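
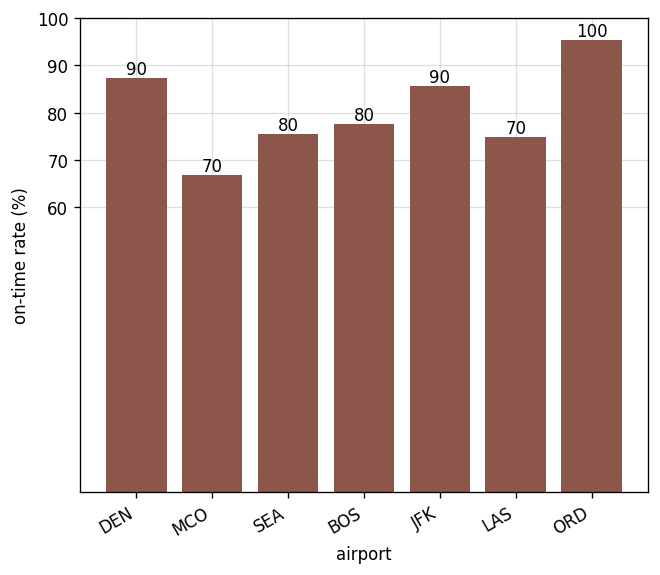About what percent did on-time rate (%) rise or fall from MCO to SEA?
MCO ≈ 70, SEA ≈ 80; (80 − 70) / 70 ≈ +14.3%.

≈ +14.3%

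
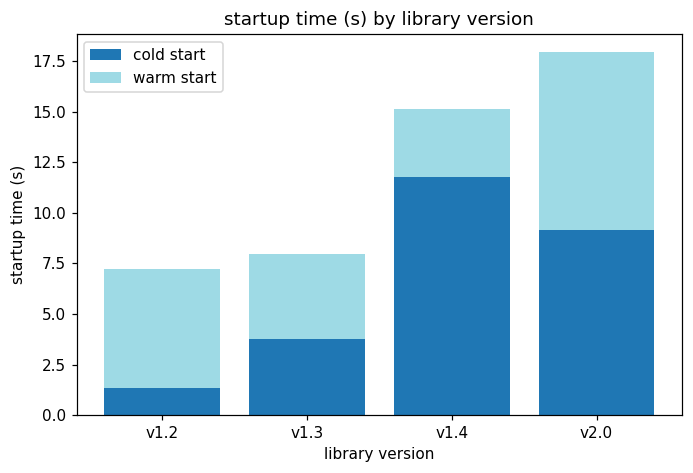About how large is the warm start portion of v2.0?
≈ 8

warm start top ≈ 18, bottom ≈ 10; segment ≈ 8.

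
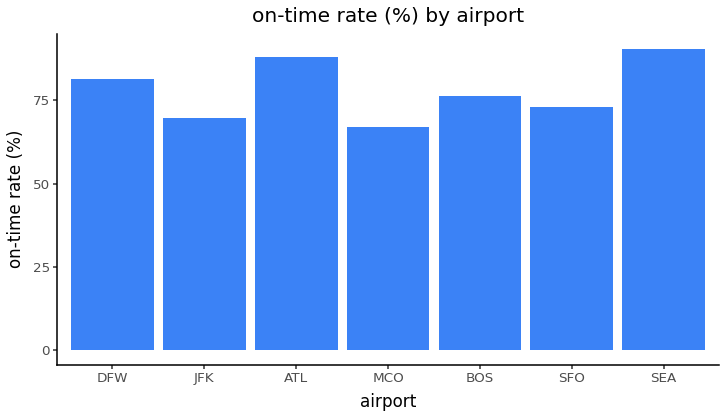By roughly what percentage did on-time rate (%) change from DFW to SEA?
DFW ≈ 80, SEA ≈ 90; (90 − 80) / 80 ≈ +12.5%.

≈ +12.5%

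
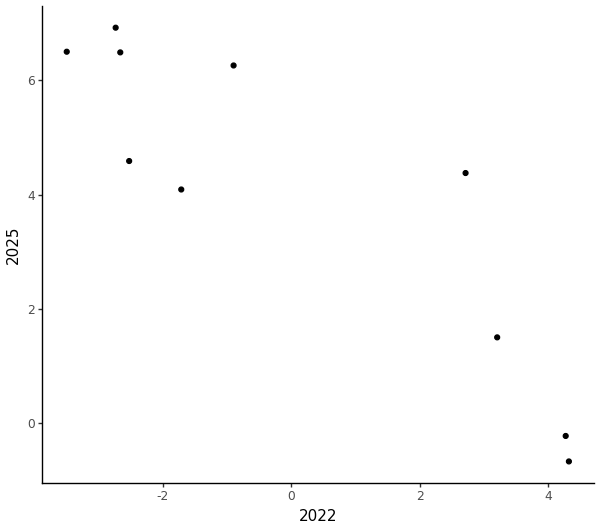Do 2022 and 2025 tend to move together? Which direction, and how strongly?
Points are negatively correlated; strong (|r| ≈ 0.9).

negative, strong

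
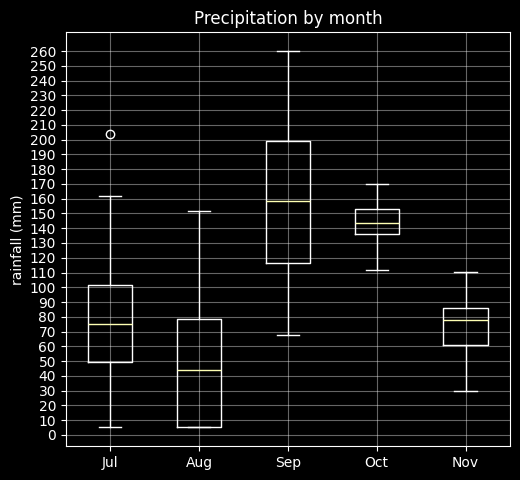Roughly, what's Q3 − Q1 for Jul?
Q3 ≈ 100, Q1 ≈ 50; IQR ≈ 50.

≈ 50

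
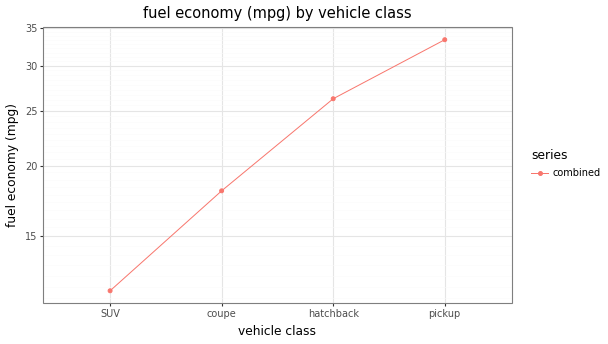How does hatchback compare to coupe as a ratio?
hatchback ≈ 26, coupe ≈ 18; 26/18 ≈ 1.44.

≈ 1.44×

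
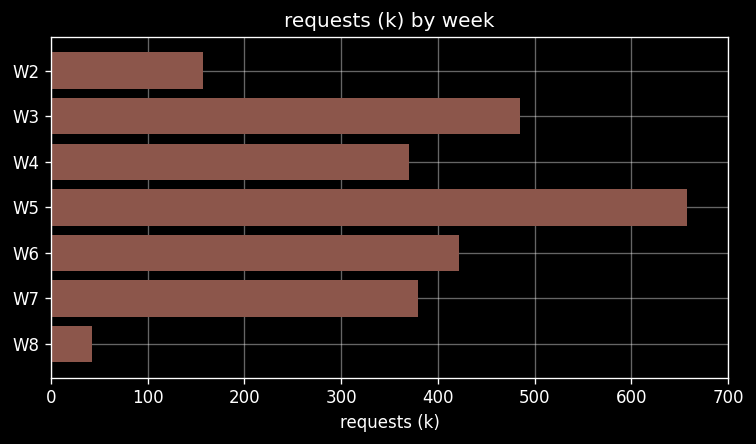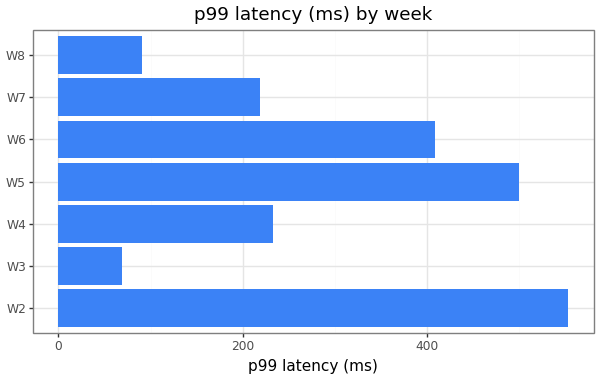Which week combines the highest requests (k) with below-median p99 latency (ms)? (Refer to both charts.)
W3

Chart 2 median p99 latency (ms) ≈ 200; below-median weeks: W3, W7, W8. Among those, W3 has the highest requests (k) (≈ 500).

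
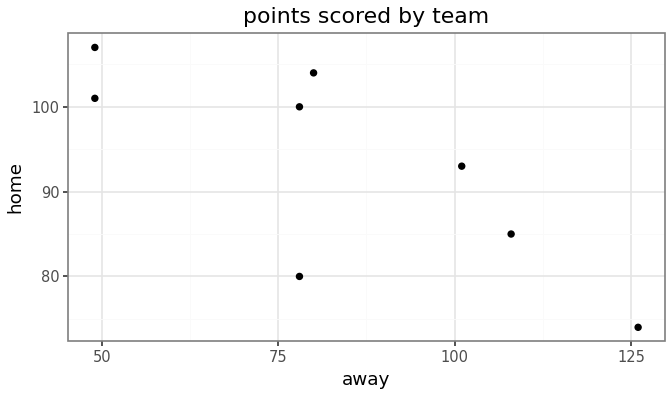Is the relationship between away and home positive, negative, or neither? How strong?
Points are negatively correlated; strong (|r| ≈ 0.8).

negative, strong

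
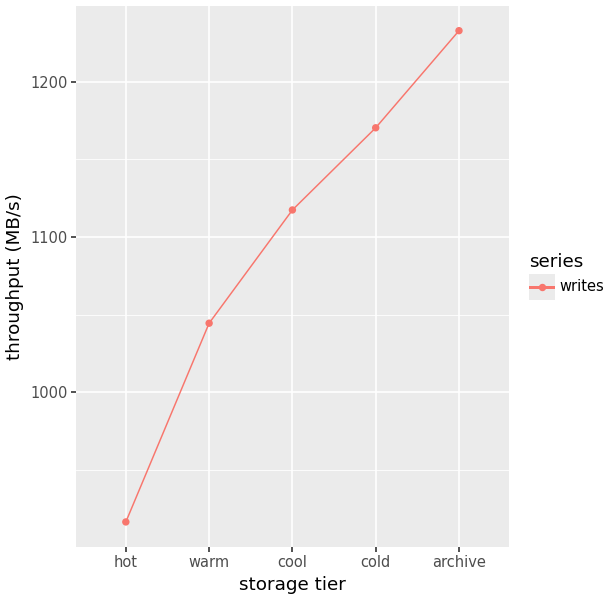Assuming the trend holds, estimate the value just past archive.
Last three: 1100, 1150, 1250 → slope ≈ 75/step → next ≈ 1325.

≈ 1325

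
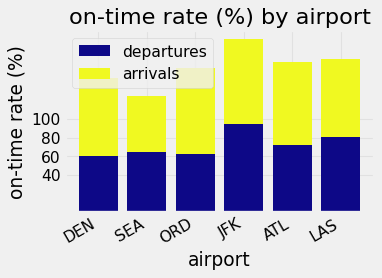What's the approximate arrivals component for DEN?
≈ 80

arrivals top ≈ 140, bottom ≈ 60; segment ≈ 80.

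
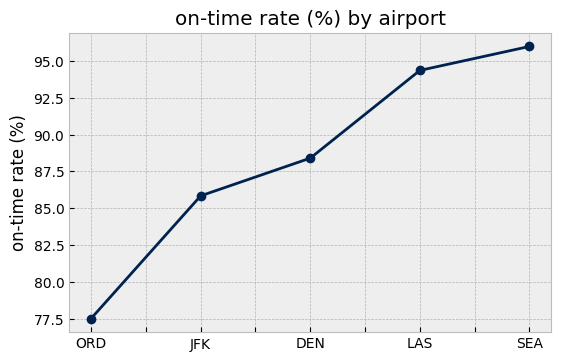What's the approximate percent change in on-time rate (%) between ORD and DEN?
ORD ≈ 78, DEN ≈ 88; (88 − 78) / 78 ≈ +12.8%.

≈ +12.8%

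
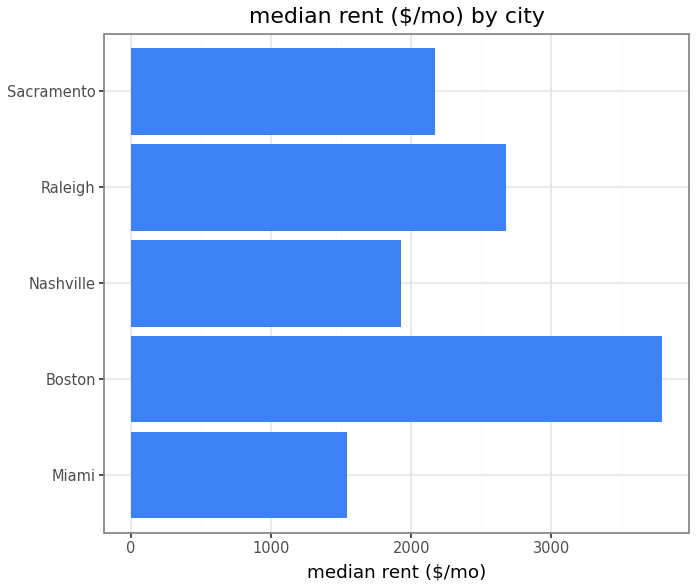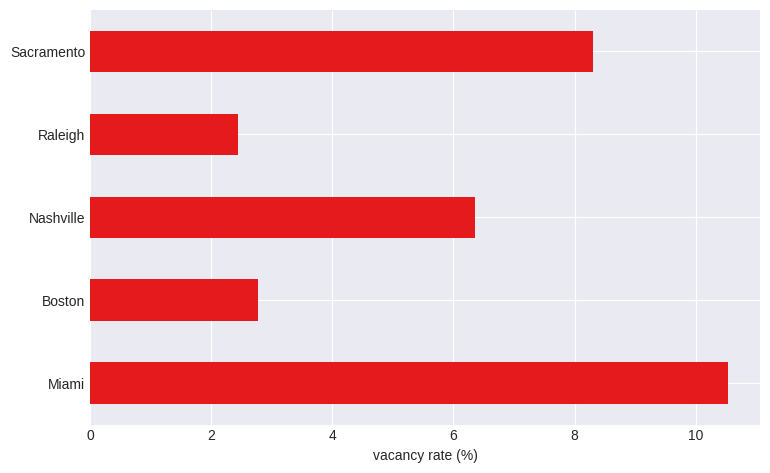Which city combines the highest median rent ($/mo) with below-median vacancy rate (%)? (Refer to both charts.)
Boston

Chart 2 median vacancy rate (%) ≈ 6; below-median cities: Boston, Raleigh. Among those, Boston has the highest median rent ($/mo) (≈ 4000).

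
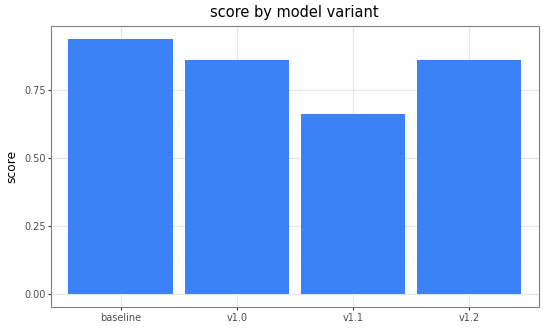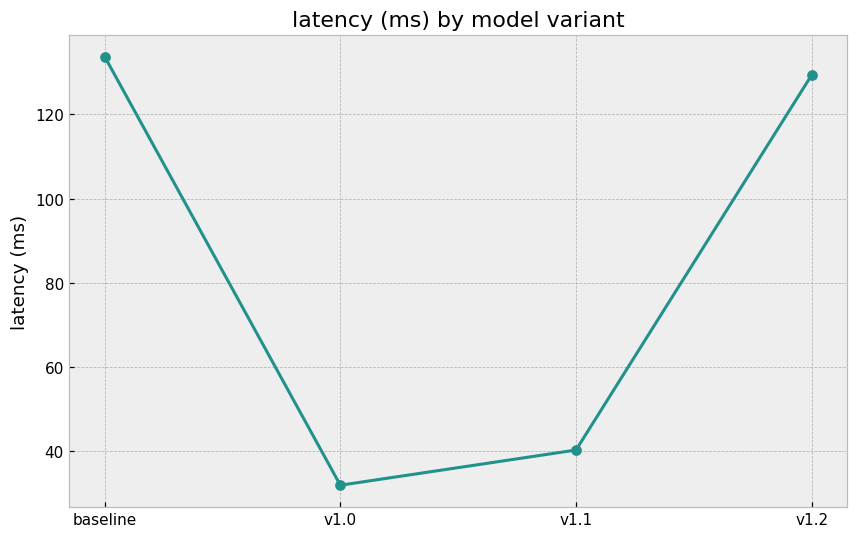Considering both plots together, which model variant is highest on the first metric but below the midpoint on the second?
Chart 2 median latency (ms) ≈ 80; below-median model variants: v1.0, v1.1. Among those, v1.0 has the highest score (≈ 0.9).

v1.0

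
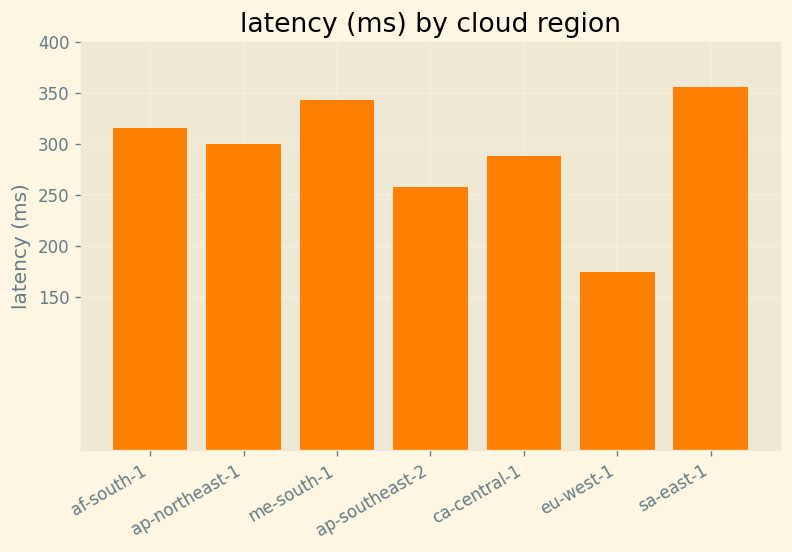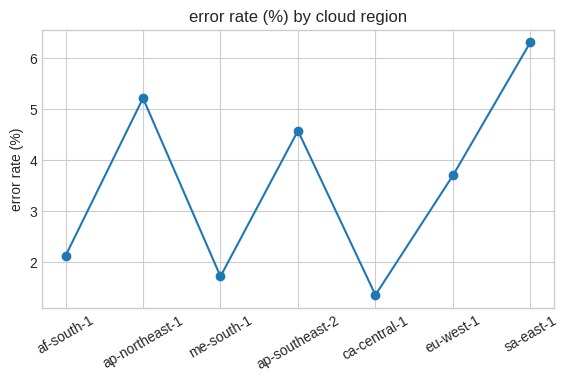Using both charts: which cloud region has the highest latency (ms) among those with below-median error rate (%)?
me-south-1

Chart 2 median error rate (%) ≈ 4; below-median cloud regions: af-south-1, me-south-1, ca-central-1. Among those, me-south-1 has the highest latency (ms) (≈ 350).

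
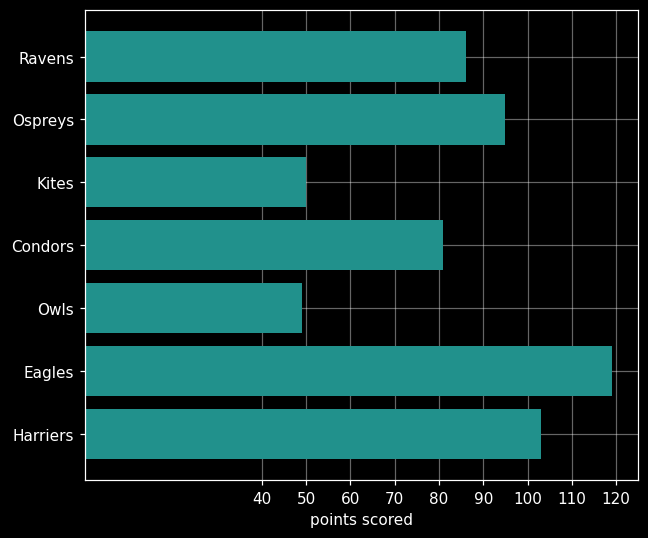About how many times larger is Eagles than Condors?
≈ 1.5×

Eagles ≈ 120, Condors ≈ 80; 120/80 ≈ 1.5.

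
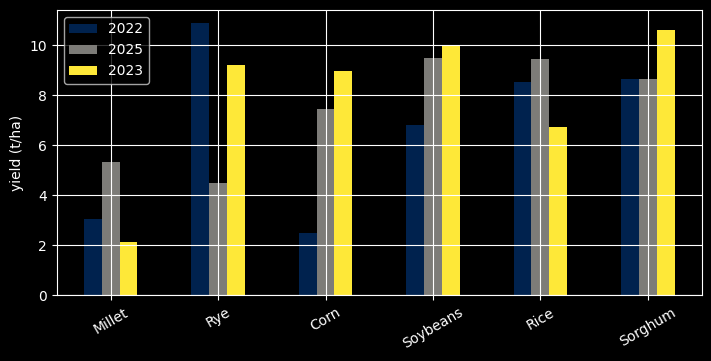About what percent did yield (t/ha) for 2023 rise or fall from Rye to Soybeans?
≈ +11.1%

Rye ≈ 9, Soybeans ≈ 10; (10 − 9) / 9 ≈ +11.1%.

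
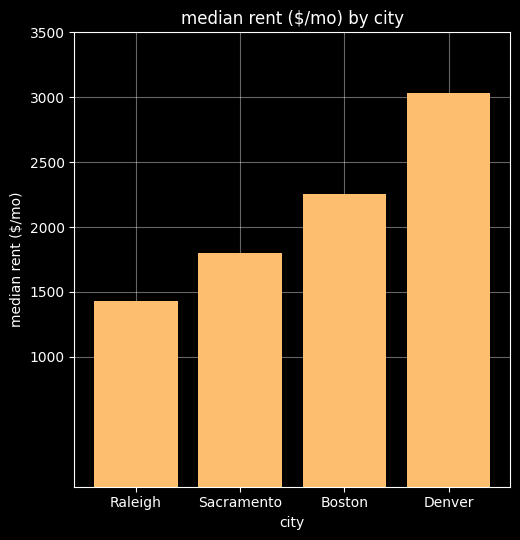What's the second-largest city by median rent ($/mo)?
Boston

Top 3: Denver ≈ 3000, Boston ≈ 2500, Sacramento ≈ 2000.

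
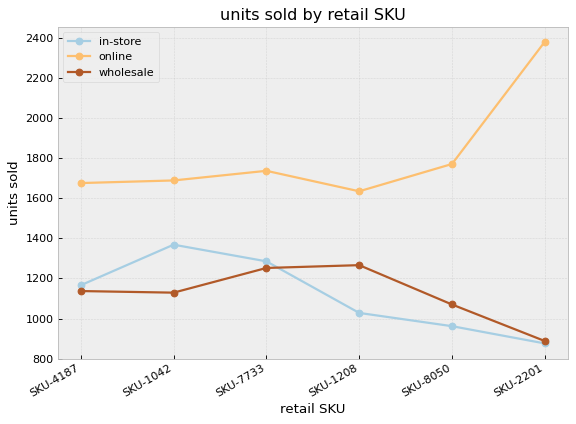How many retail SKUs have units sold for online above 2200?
1

Above 2200: SKU-2201.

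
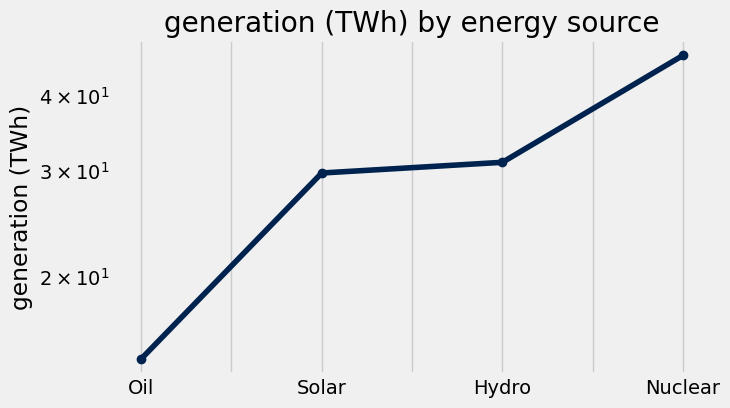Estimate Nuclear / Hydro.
≈ 1.5×

Nuclear ≈ 45, Hydro ≈ 30; 45/30 ≈ 1.5.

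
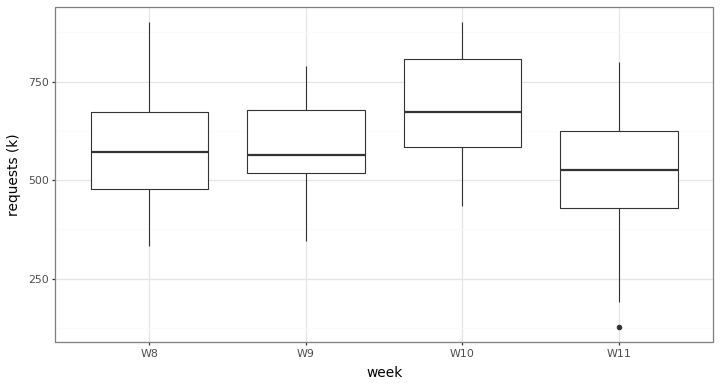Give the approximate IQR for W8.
Q3 ≈ 680, Q1 ≈ 480; IQR ≈ 200.

≈ 200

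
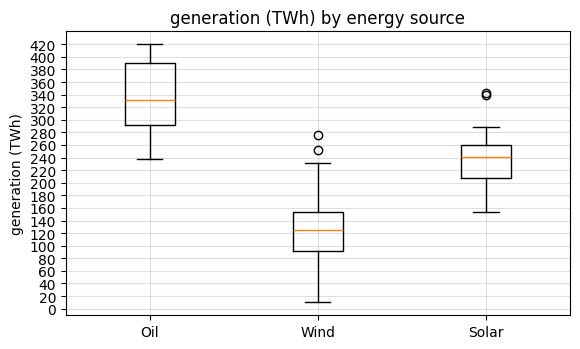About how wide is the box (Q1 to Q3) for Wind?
Q3 ≈ 160, Q1 ≈ 100; IQR ≈ 60.

≈ 60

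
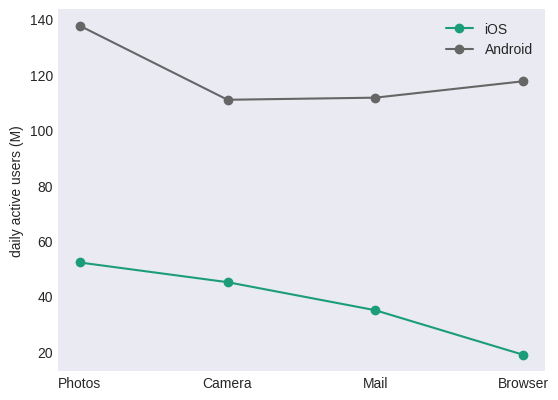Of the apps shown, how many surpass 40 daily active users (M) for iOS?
Above 40: Photos, Camera.

2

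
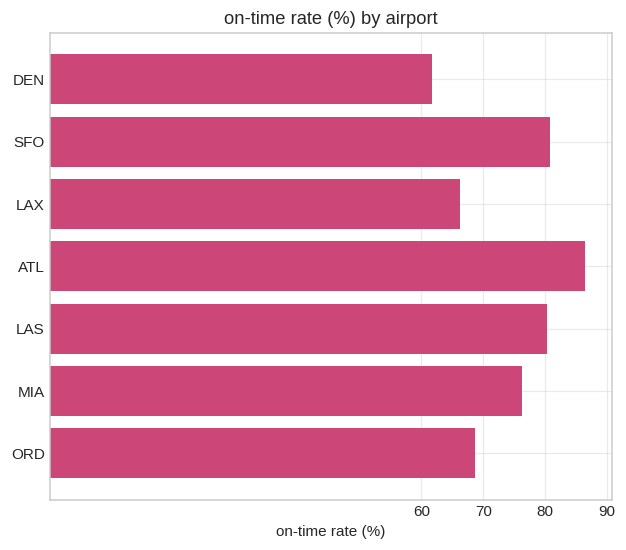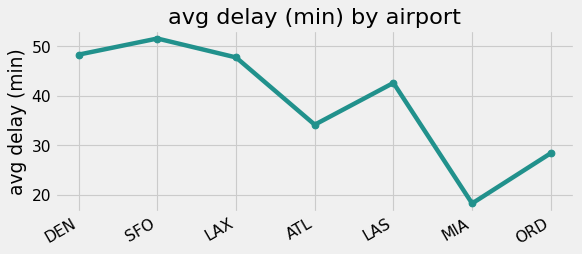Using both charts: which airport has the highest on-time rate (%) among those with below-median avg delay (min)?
ATL

Chart 2 median avg delay (min) ≈ 45; below-median airports: ATL, MIA, ORD. Among those, ATL has the highest on-time rate (%) (≈ 90).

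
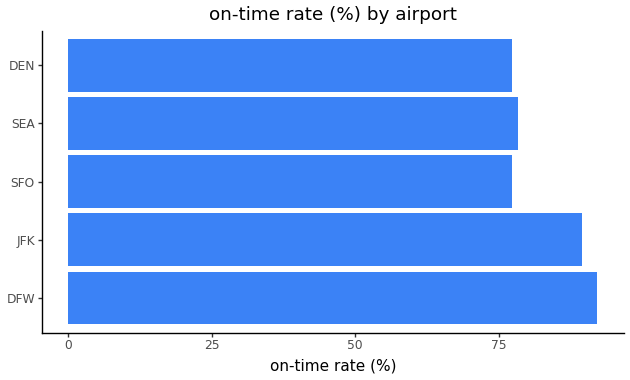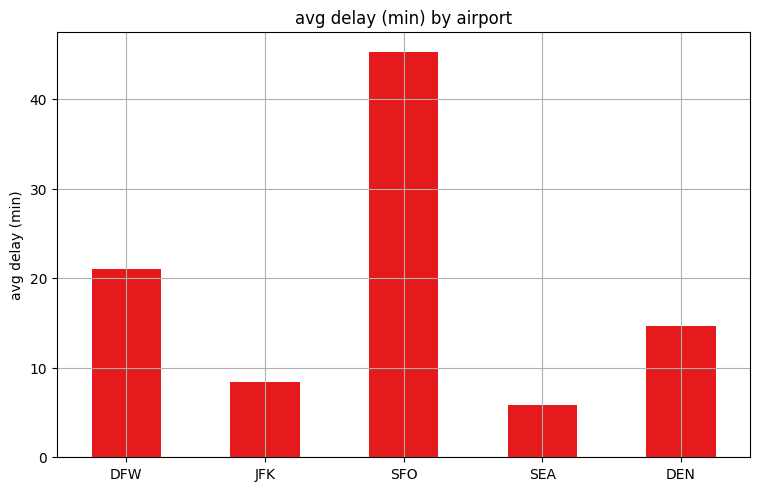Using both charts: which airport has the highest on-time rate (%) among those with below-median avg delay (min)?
JFK

Chart 2 median avg delay (min) ≈ 15; below-median airports: JFK, SEA. Among those, JFK has the highest on-time rate (%) (≈ 90).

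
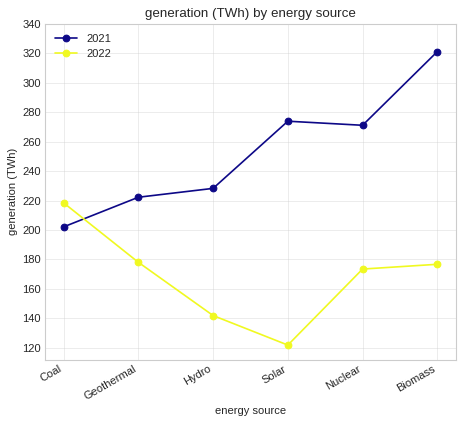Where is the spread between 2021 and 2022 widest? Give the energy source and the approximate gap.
Solar, ≈ 160 TWh

Solar: 2021 ≈ 280, 2022 ≈ 120 → gap ≈ 160. Next-largest (Biomass) is only ≈ 140.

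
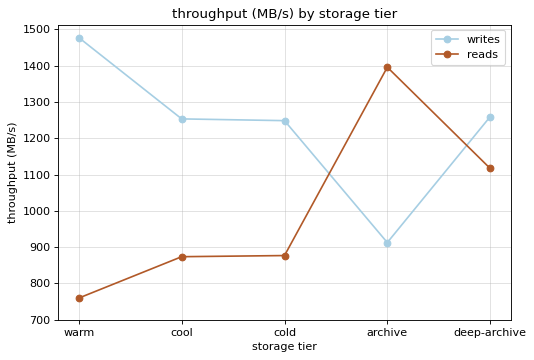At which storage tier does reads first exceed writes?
archive

cold: reads ≈ 900 vs writes ≈ 1200 (not yet); archive: reads ≈ 1400 vs writes ≈ 900 (first crossover).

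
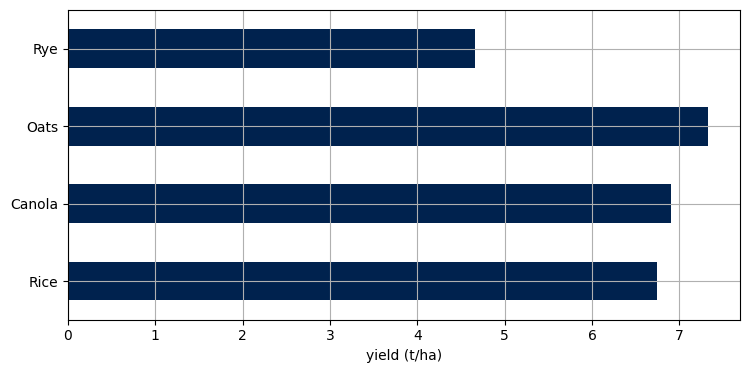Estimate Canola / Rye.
Canola ≈ 7, Rye ≈ 5; 7/5 ≈ 1.4.

≈ 1.4×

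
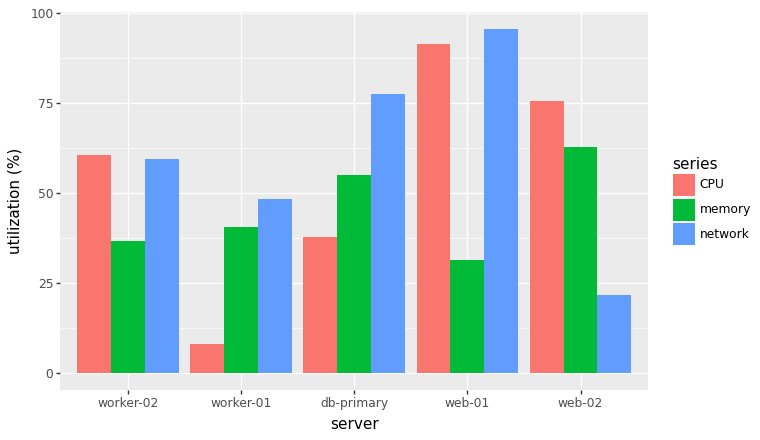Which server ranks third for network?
worker-02

Top 4 for network: web-01 ≈ 100, db-primary ≈ 80, worker-02 ≈ 60, worker-01 ≈ 50.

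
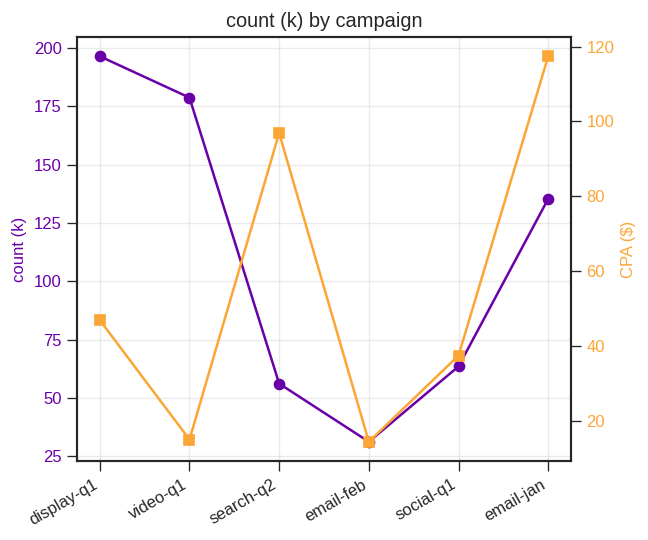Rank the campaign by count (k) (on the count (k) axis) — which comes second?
Top 3 (on the count (k) axis): display-q1 ≈ 200, video-q1 ≈ 180, email-jan ≈ 140.

video-q1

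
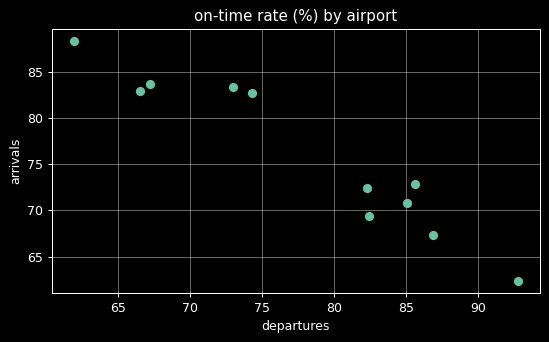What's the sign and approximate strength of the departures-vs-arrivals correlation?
Points are negatively correlated; strong (|r| ≈ 1.0).

negative, strong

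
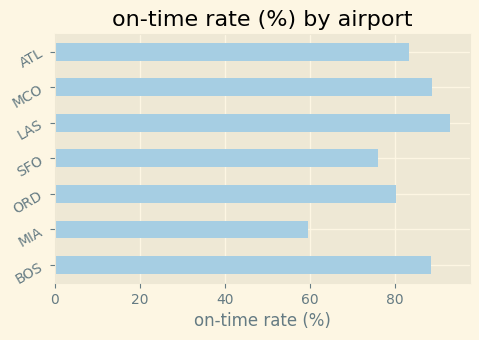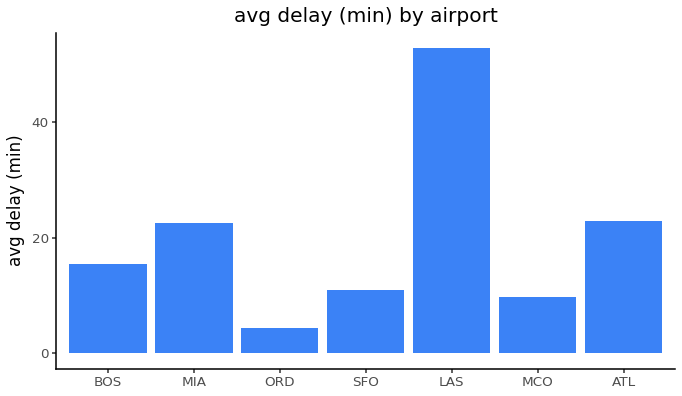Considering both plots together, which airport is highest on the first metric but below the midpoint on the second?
Chart 2 median avg delay (min) ≈ 15; below-median airports: ORD, SFO, MCO. Among those, MCO has the highest on-time rate (%) (≈ 90).

MCO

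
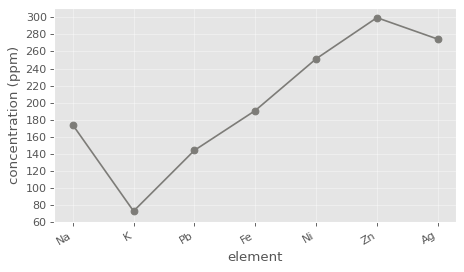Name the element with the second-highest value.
Top 3: Zn ≈ 300, Ag ≈ 280, Ni ≈ 260.

Ag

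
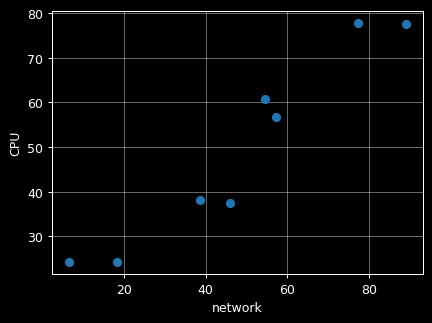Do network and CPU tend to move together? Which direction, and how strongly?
Points are positively correlated; strong (|r| ≈ 1.0).

positive, strong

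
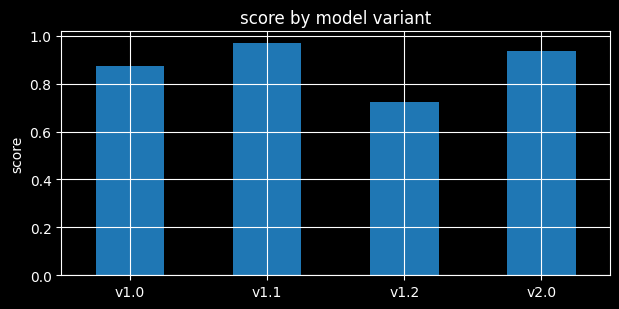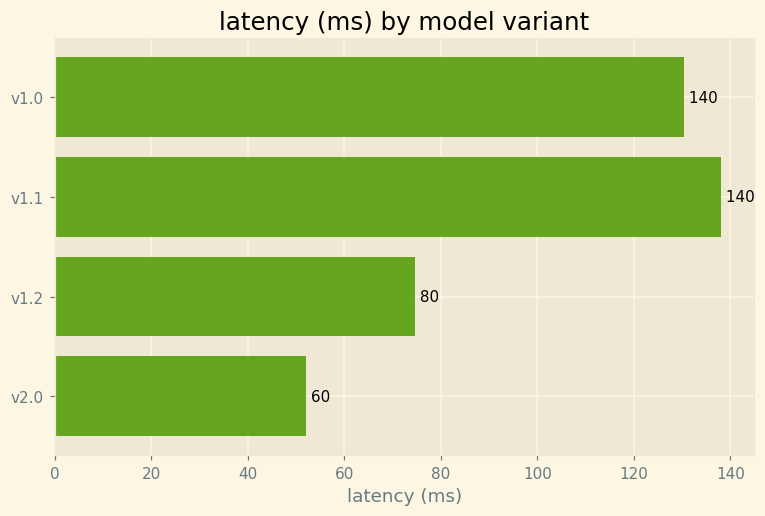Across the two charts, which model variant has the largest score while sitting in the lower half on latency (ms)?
Chart 2 median latency (ms) ≈ 100; below-median model variants: v1.2, v2.0. Among those, v2.0 has the highest score (≈ 0.9).

v2.0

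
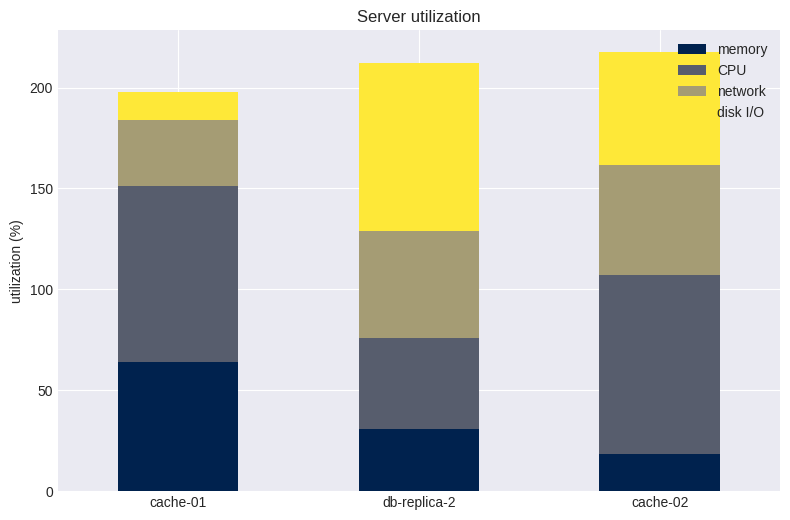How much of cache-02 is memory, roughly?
≈ 20

memory top ≈ 20, bottom ≈ 0; segment ≈ 20.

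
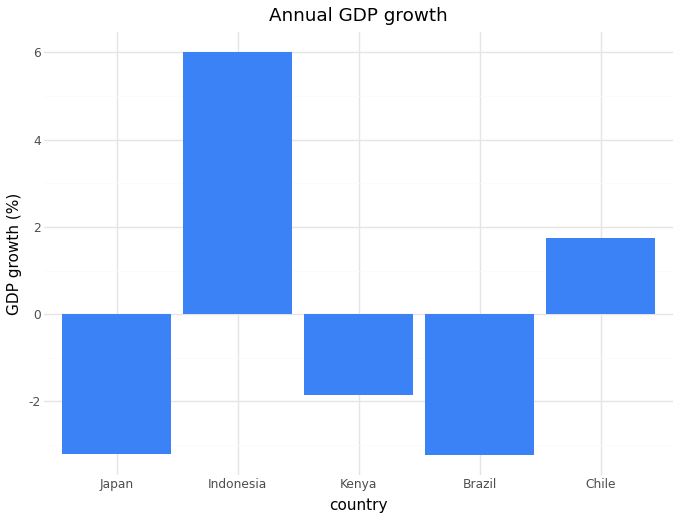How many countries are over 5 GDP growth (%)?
Above 5: Indonesia.

1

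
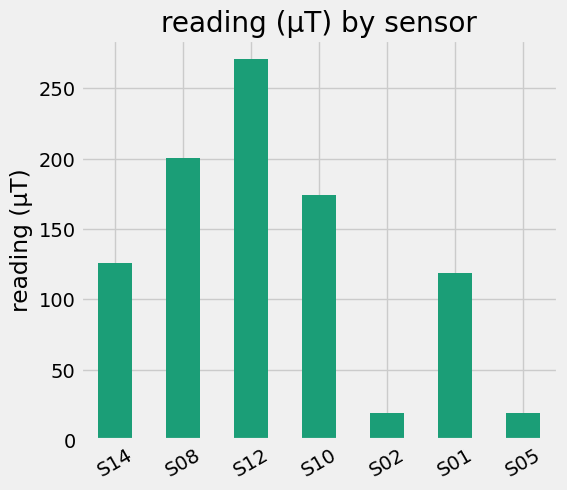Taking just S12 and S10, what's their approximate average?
≈ 225

(275 + 175) / 2 ≈ 225.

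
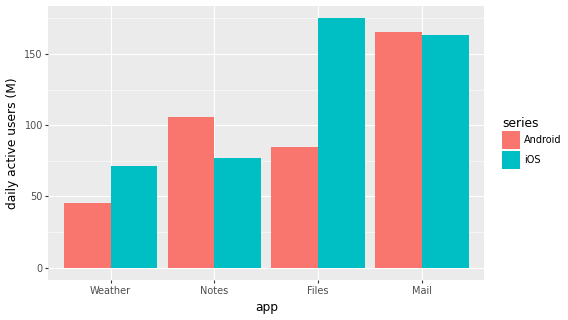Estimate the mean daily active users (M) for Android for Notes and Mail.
(100 + 160) / 2 ≈ 130.

≈ 130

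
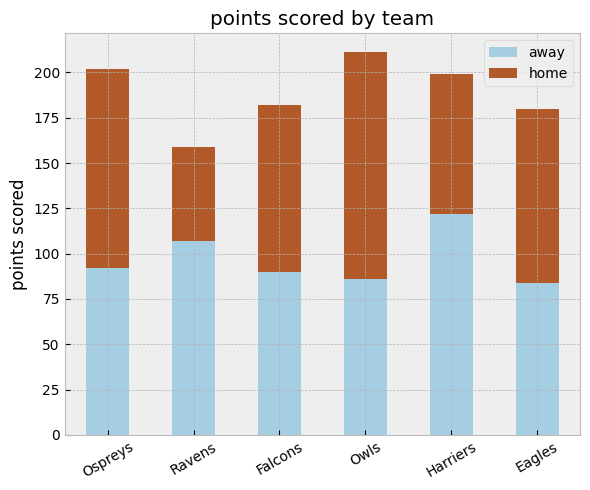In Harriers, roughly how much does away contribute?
≈ 120

away top ≈ 120, bottom ≈ 0; segment ≈ 120.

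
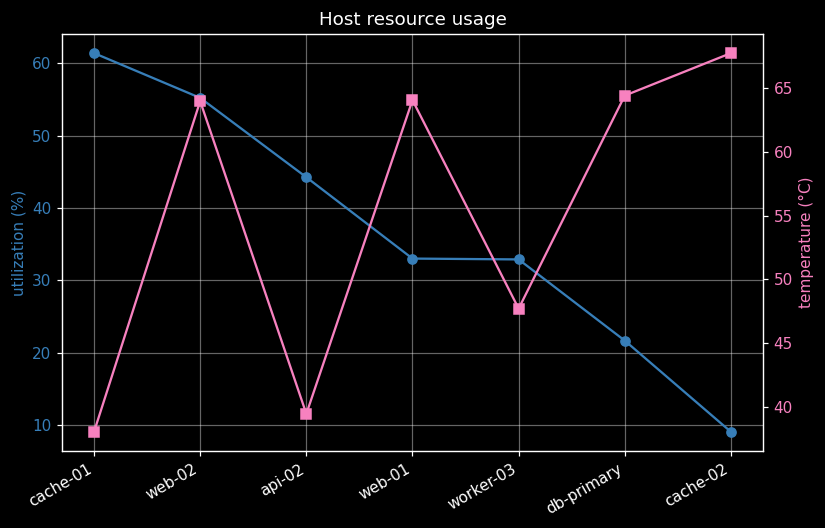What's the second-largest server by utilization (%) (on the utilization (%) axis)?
web-02

Top 3 (on the utilization (%) axis): cache-01 ≈ 60, web-02 ≈ 55, api-02 ≈ 45.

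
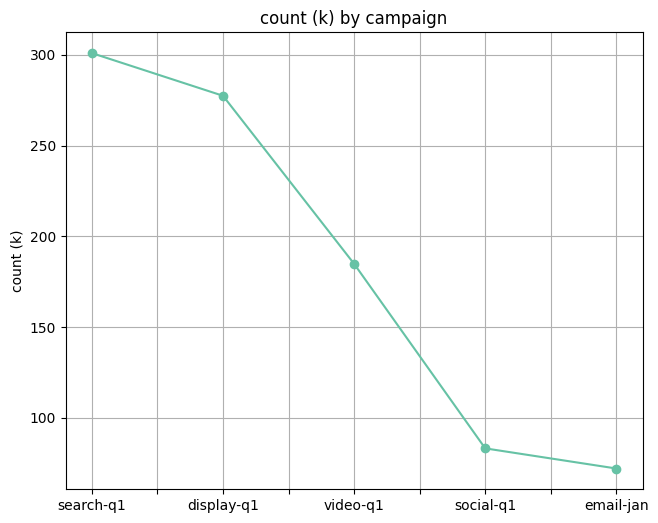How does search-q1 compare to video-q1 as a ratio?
search-q1 ≈ 300, video-q1 ≈ 180; 300/180 ≈ 1.67.

≈ 1.67×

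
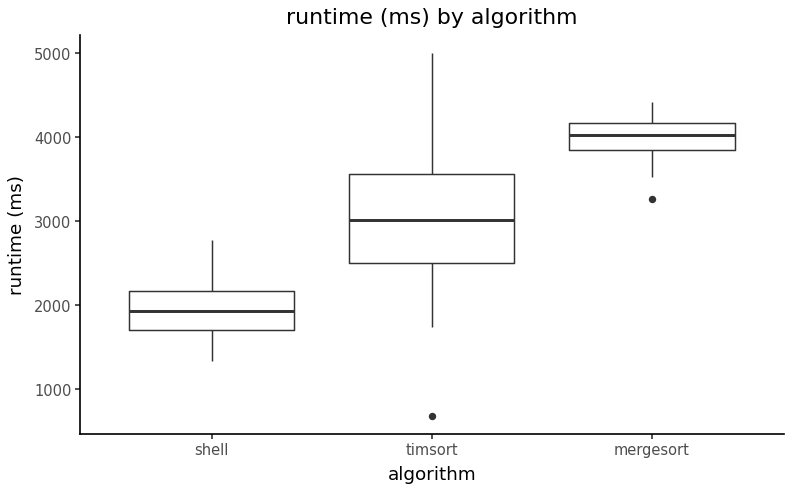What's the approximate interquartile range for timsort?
Q3 ≈ 3600, Q1 ≈ 2400; IQR ≈ 1200.

≈ 1200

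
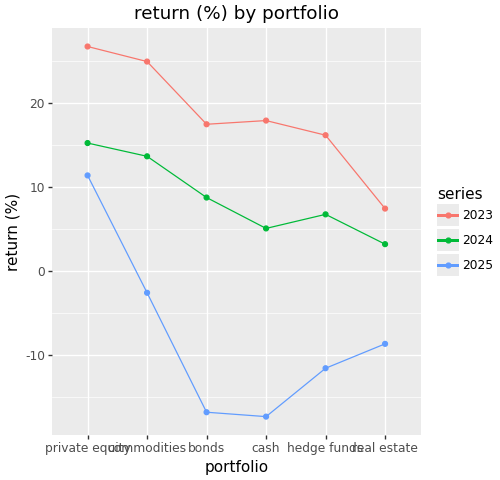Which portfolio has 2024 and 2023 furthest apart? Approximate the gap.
cash, ≈ 15 %

cash: 2024 ≈ 5, 2023 ≈ 20 → gap ≈ 15. Next-largest (private equity) is only ≈ 10.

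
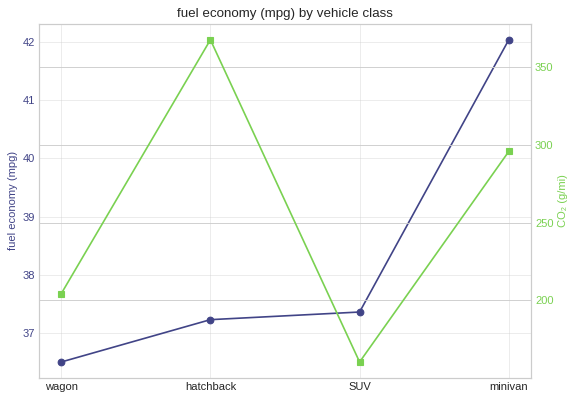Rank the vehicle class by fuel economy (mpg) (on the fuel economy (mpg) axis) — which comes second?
SUV

Top 3 (on the fuel economy (mpg) axis): minivan ≈ 42.0, SUV ≈ 37.5, hatchback ≈ 37.0.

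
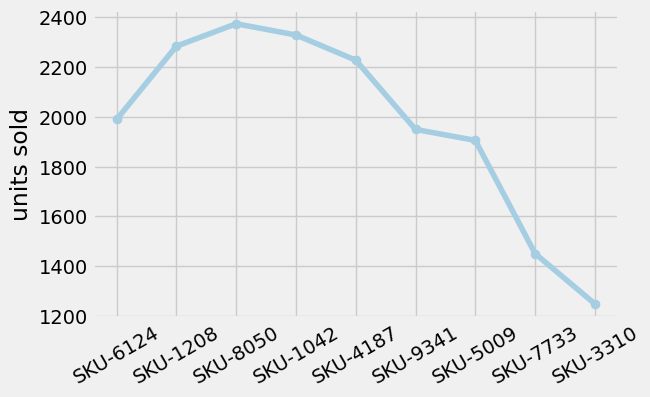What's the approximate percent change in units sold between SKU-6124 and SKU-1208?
SKU-6124 ≈ 2000, SKU-1208 ≈ 2300; (2300 − 2000) / 2000 ≈ +15%.

≈ +15%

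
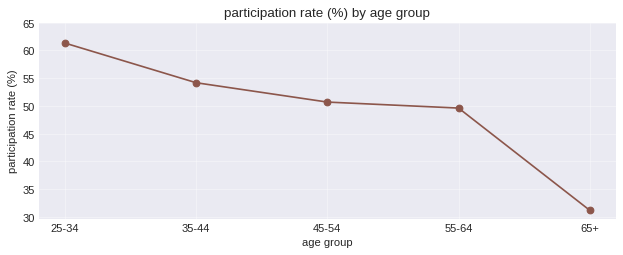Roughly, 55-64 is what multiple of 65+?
55-64 ≈ 50, 65+ ≈ 30; 50/30 ≈ 1.67.

≈ 1.67×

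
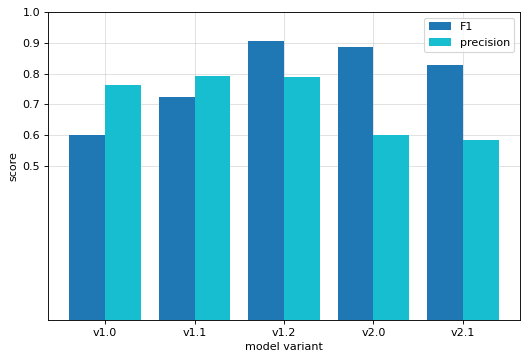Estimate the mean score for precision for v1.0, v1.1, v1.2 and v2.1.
≈ 0.75

(0.8 + 0.8 + 0.8 + 0.6) / 4 ≈ 0.75.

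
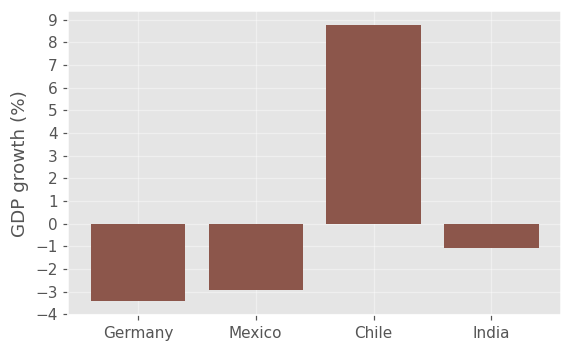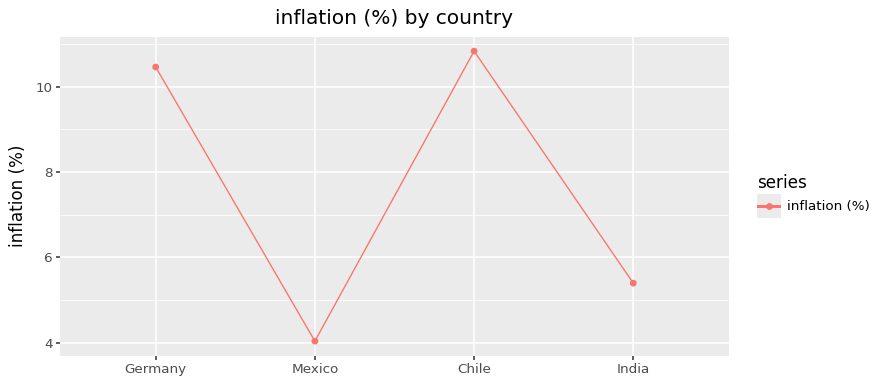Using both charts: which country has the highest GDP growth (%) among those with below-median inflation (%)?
Chart 2 median inflation (%) ≈ 8; below-median countries: Mexico, India. Among those, India has the highest GDP growth (%) (≈ -1).

India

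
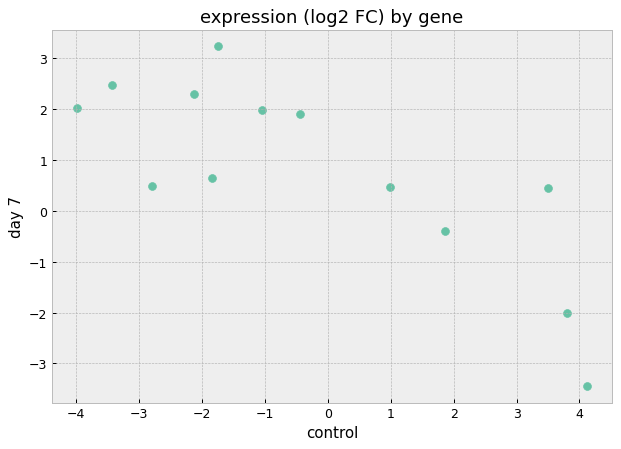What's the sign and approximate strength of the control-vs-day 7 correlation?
Points are negatively correlated; strong (|r| ≈ 0.8).

negative, strong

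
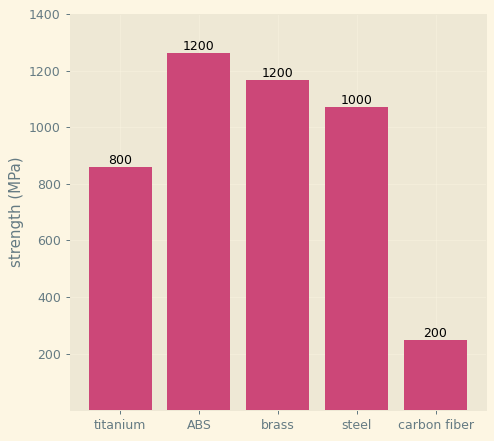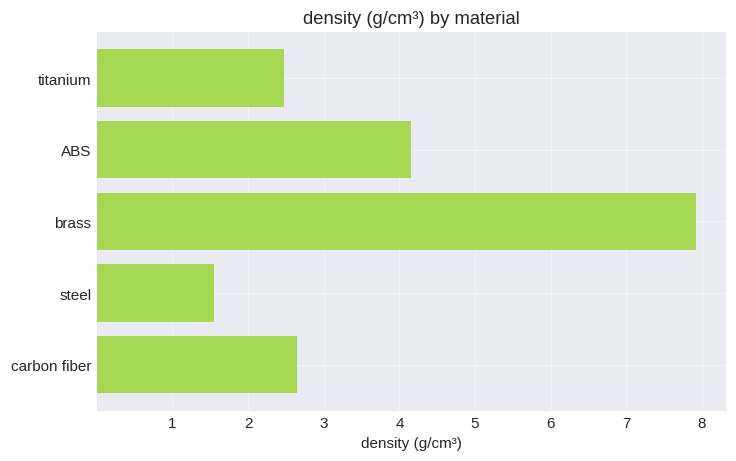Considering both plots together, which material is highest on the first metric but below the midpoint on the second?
Chart 2 median density (g/cm³) ≈ 3; below-median materials: titanium, steel. Among those, steel has the highest strength (MPa) (≈ 1000).

steel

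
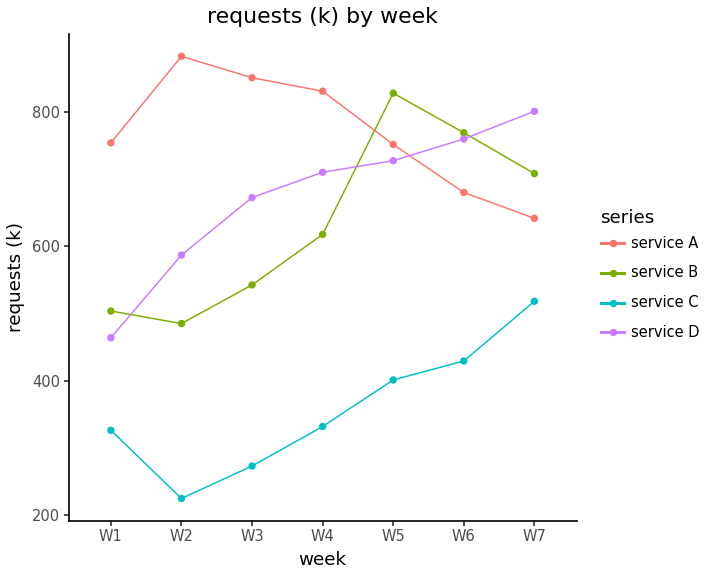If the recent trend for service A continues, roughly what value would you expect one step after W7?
≈ 500

Last three: 800, 700, 600 → slope ≈ -100/step → next ≈ 500.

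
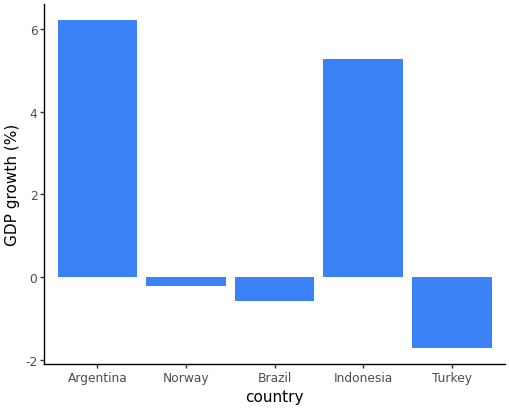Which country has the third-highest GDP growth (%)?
Top 4: Argentina ≈ 6, Indonesia ≈ 5, Norway ≈ 0, Brazil ≈ -1.

Norway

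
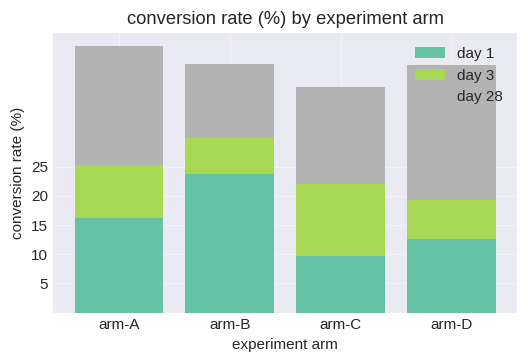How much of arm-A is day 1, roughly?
≈ 15

day 1 top ≈ 15, bottom ≈ 0; segment ≈ 15.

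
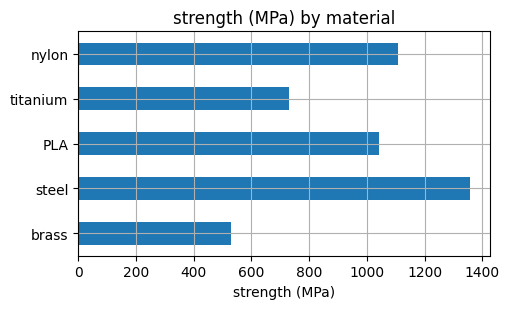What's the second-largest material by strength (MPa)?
nylon

Top 3: steel ≈ 1400, nylon ≈ 1200, PLA ≈ 1000.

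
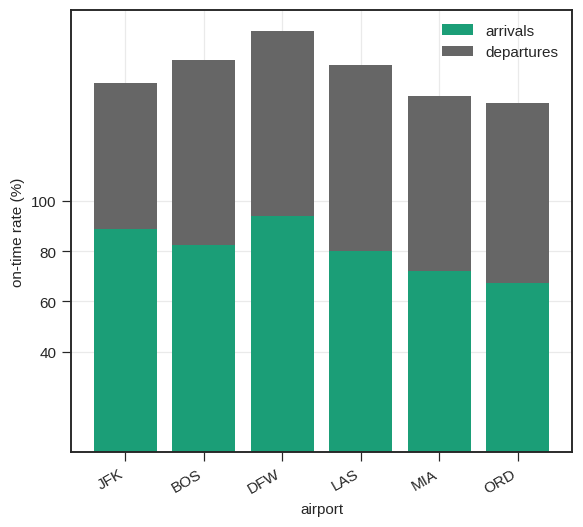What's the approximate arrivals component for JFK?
arrivals top ≈ 80, bottom ≈ 0; segment ≈ 80.

≈ 80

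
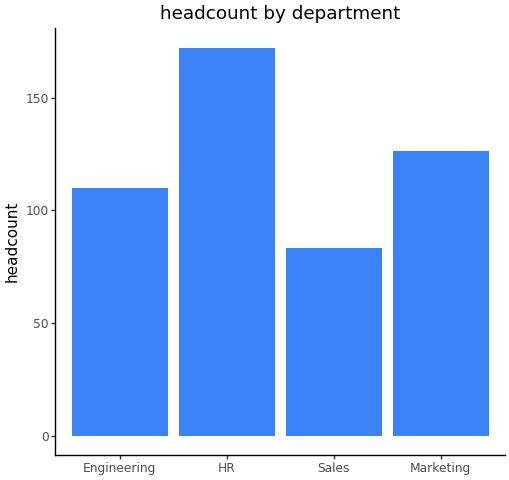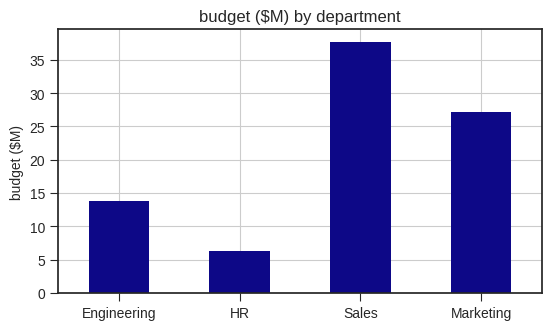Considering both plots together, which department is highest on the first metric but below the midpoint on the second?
HR

Chart 2 median budget ($M) ≈ 20; below-median departments: Engineering, HR. Among those, HR has the highest headcount (≈ 180).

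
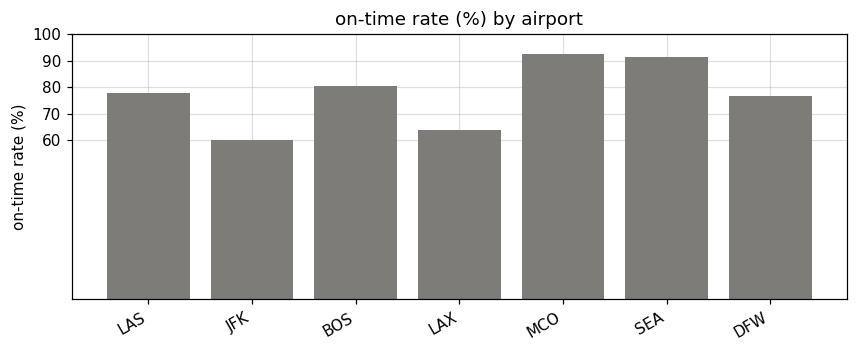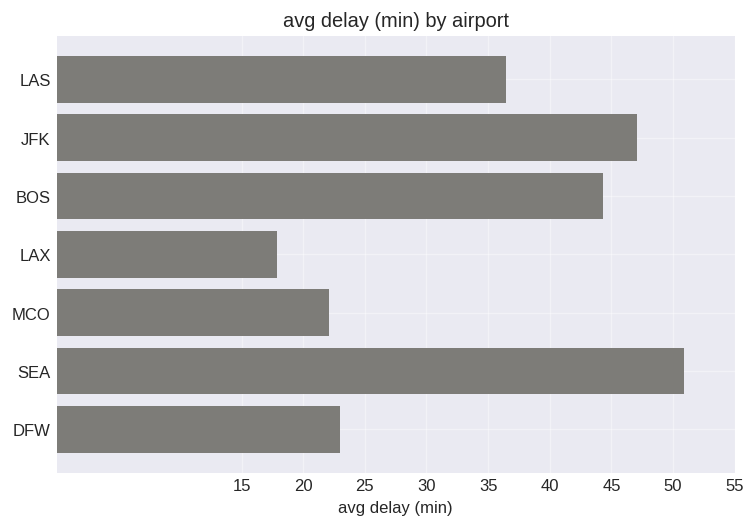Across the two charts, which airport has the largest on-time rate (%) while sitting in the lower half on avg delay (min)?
Chart 2 median avg delay (min) ≈ 35; below-median airports: LAX, MCO, DFW. Among those, MCO has the highest on-time rate (%) (≈ 90).

MCO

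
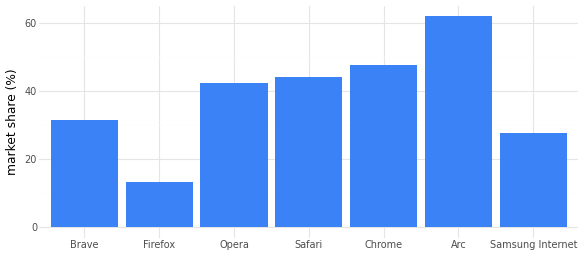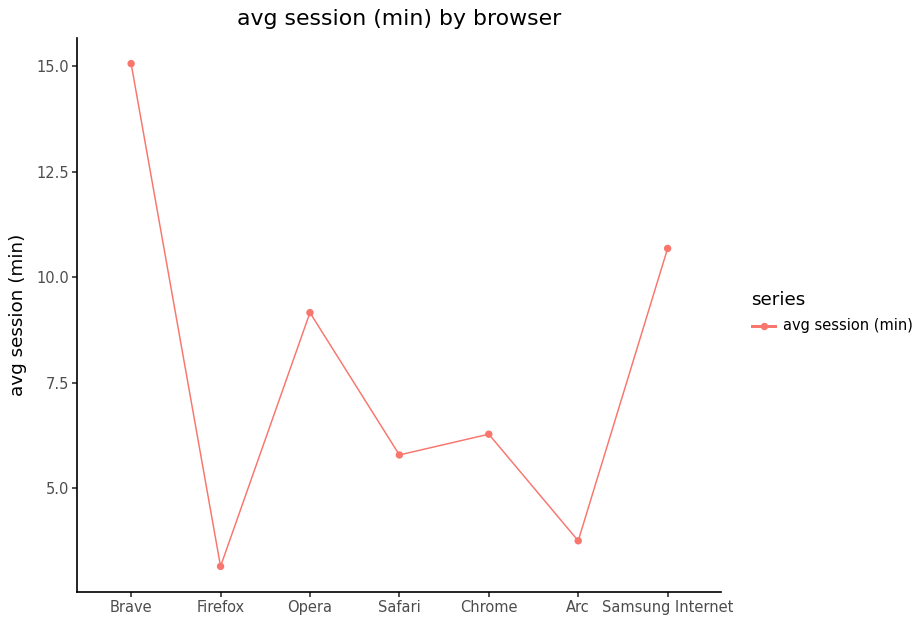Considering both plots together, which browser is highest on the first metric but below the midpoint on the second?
Arc

Chart 2 median avg session (min) ≈ 6; below-median browsers: Firefox, Safari, Arc. Among those, Arc has the highest market share (%) (≈ 60).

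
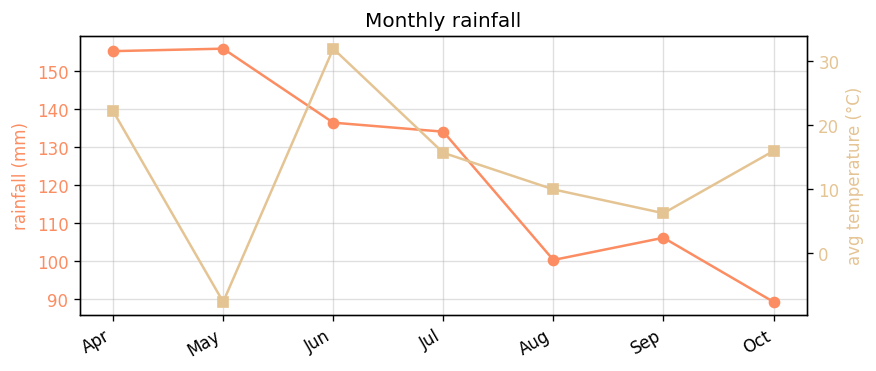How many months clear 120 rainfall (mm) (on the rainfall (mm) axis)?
4

Above 120: Apr, May, Jun, Jul.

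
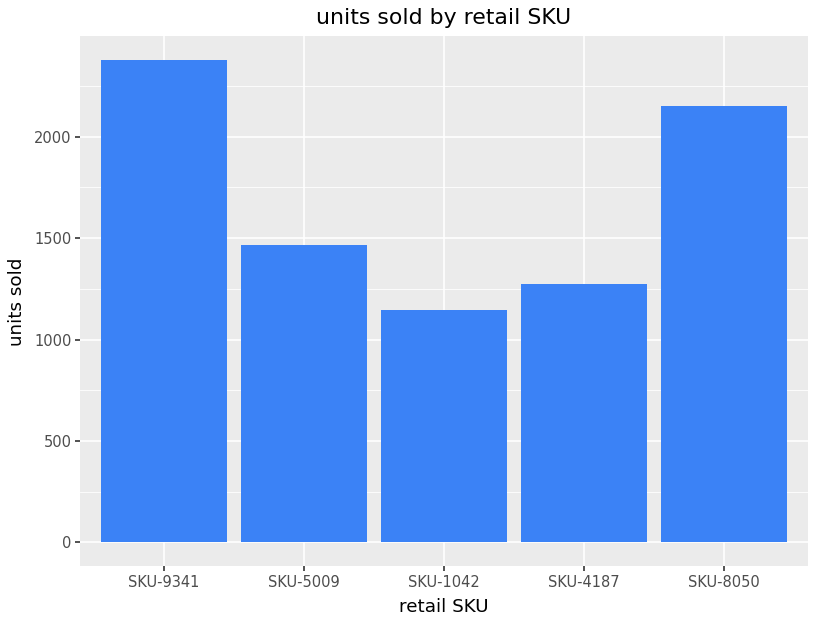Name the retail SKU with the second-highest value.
SKU-8050

Top 3: SKU-9341 ≈ 2400, SKU-8050 ≈ 2200, SKU-5009 ≈ 1400.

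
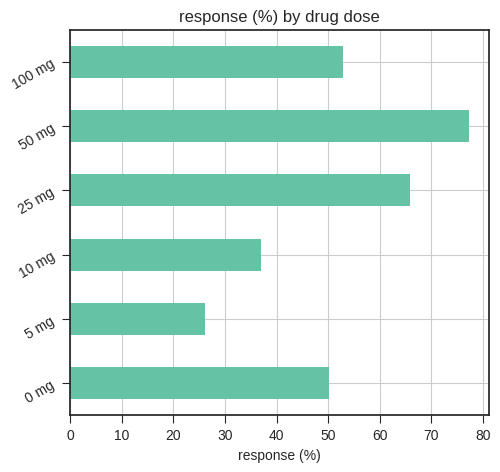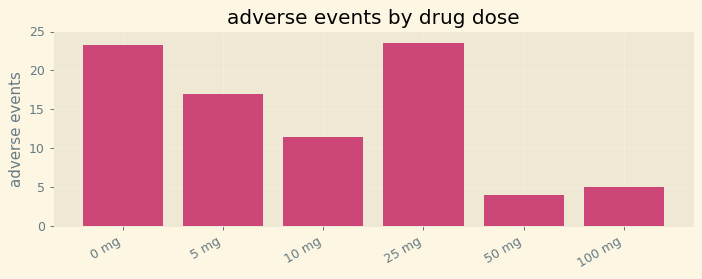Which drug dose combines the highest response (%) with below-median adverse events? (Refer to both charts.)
Chart 2 median adverse events ≈ 15; below-median drug doses: 10 mg, 50 mg, 100 mg. Among those, 50 mg has the highest response (%) (≈ 80).

50 mg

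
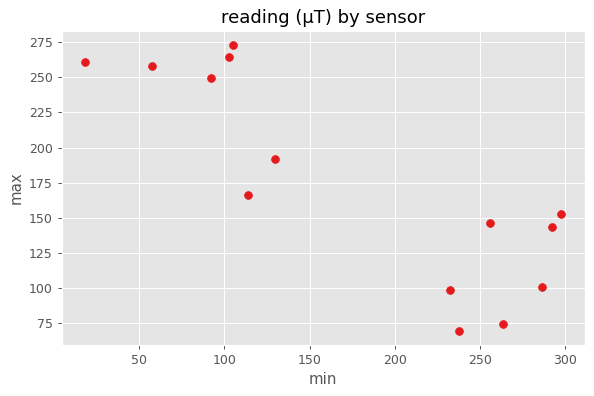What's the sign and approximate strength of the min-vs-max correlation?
negative, strong

Points are negatively correlated; strong (|r| ≈ 0.8).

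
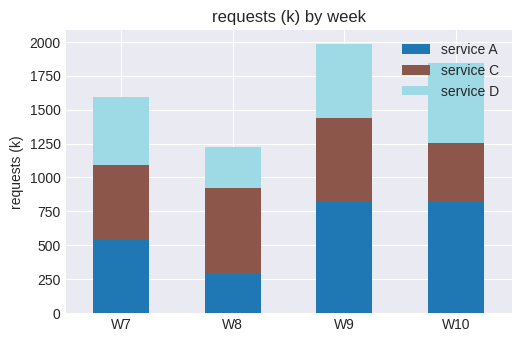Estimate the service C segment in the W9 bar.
≈ 600

service C top ≈ 1400, bottom ≈ 800; segment ≈ 600.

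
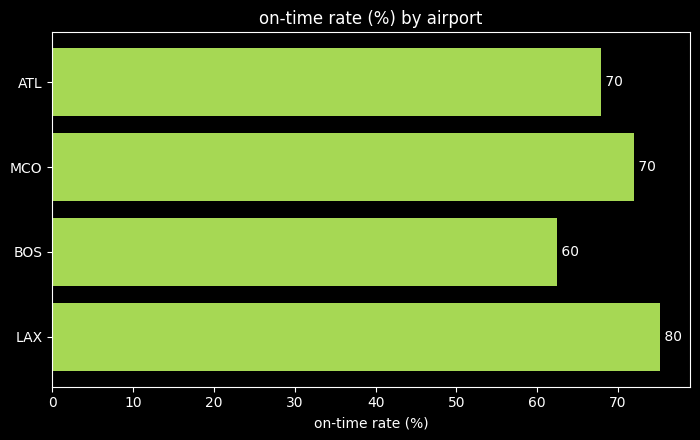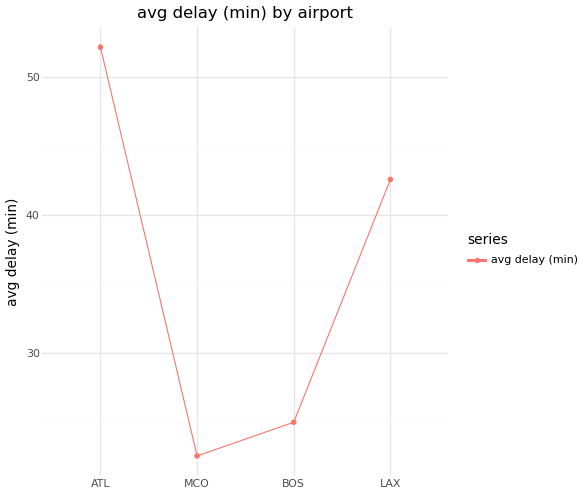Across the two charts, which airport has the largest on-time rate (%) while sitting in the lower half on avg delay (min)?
Chart 2 median avg delay (min) ≈ 35; below-median airports: MCO, BOS. Among those, MCO has the highest on-time rate (%) (≈ 70).

MCO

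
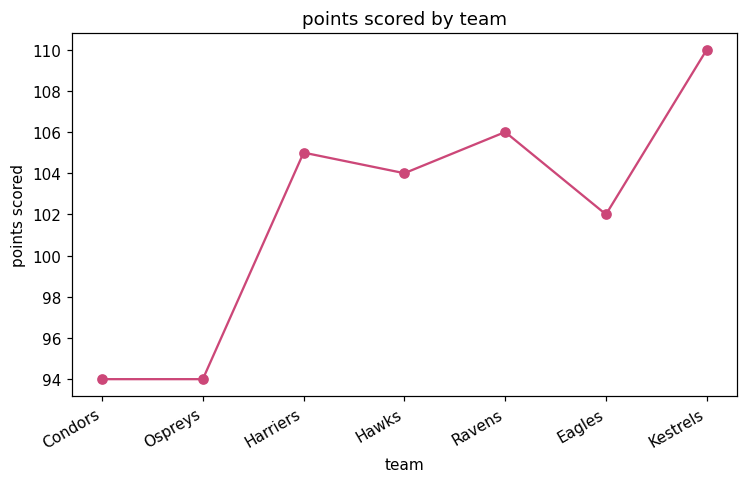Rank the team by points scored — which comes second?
Ravens

Top 3: Kestrels ≈ 110, Ravens ≈ 106, Harriers ≈ 104.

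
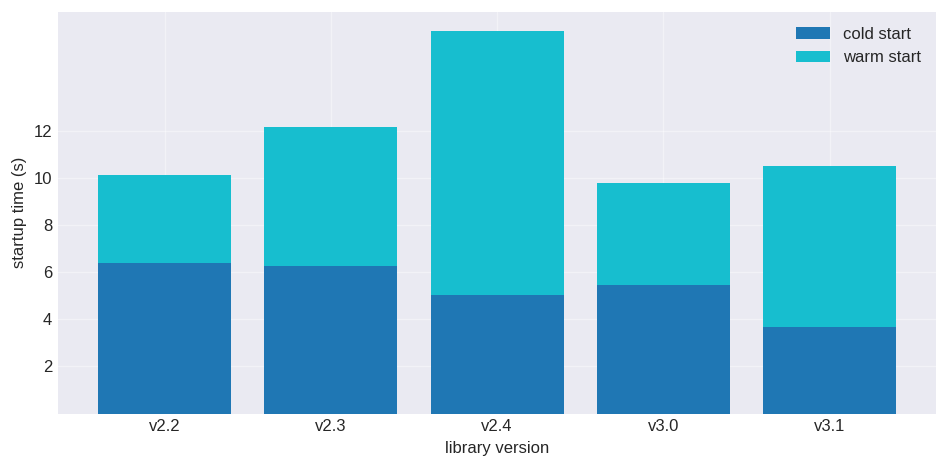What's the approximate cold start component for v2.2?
≈ 6

cold start top ≈ 6, bottom ≈ 0; segment ≈ 6.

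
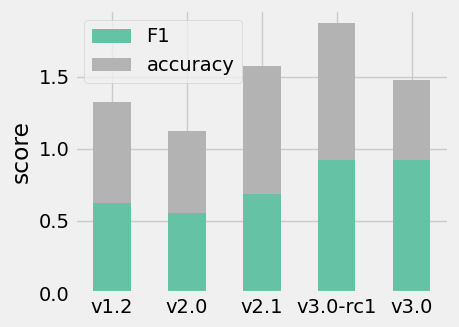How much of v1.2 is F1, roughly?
F1 top ≈ 0.6, bottom ≈ 0.0; segment ≈ 0.6.

≈ 0.6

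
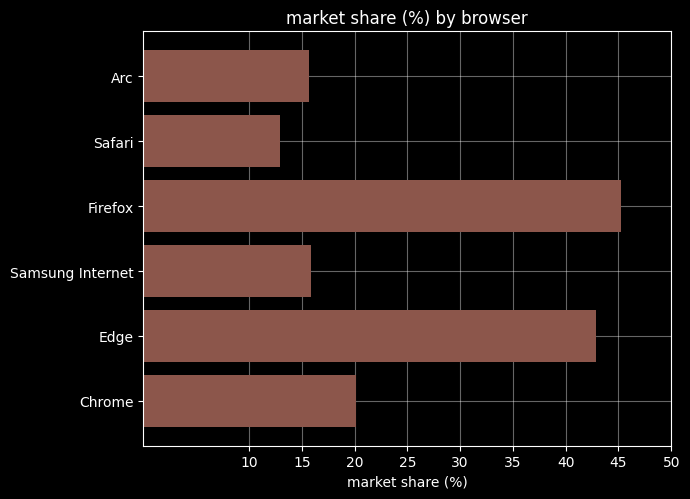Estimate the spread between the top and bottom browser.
Max Firefox ≈ 45, min Safari ≈ 15; range ≈ 30.

≈ 30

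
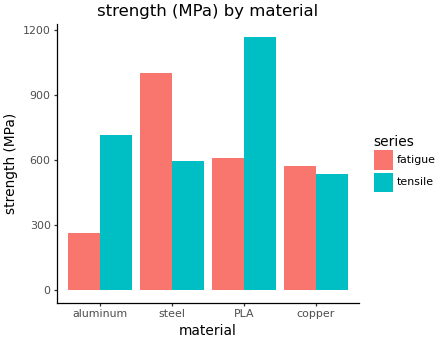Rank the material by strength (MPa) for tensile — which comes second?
aluminum

Top 3 for tensile: PLA ≈ 1200, aluminum ≈ 700, steel ≈ 600.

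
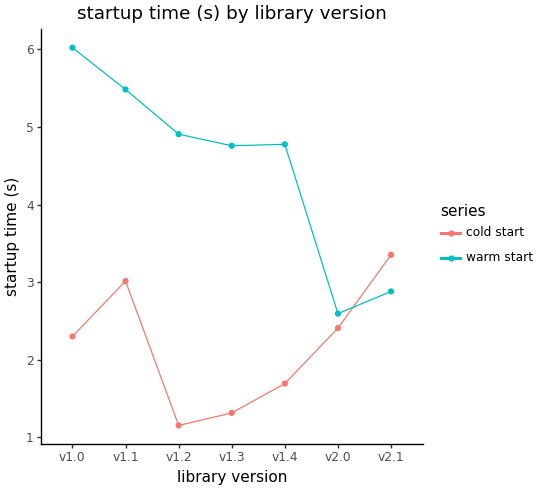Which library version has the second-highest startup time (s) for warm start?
Top 3 for warm start: v1.0 ≈ 6.0, v1.1 ≈ 5.5, v1.2 ≈ 5.0.

v1.1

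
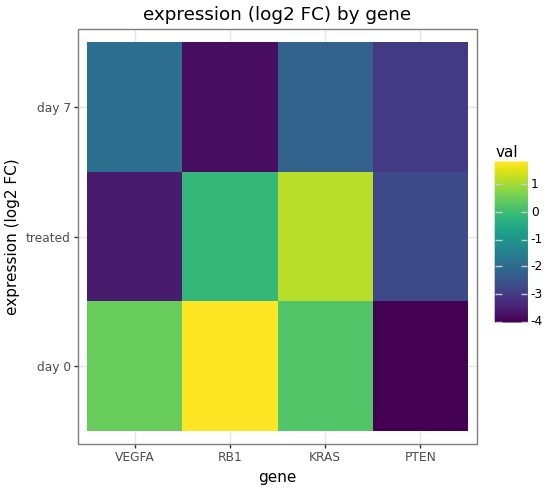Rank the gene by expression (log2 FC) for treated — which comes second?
Top 3 for treated: KRAS ≈ 1.0, RB1 ≈ 0.0, PTEN ≈ -2.5.

RB1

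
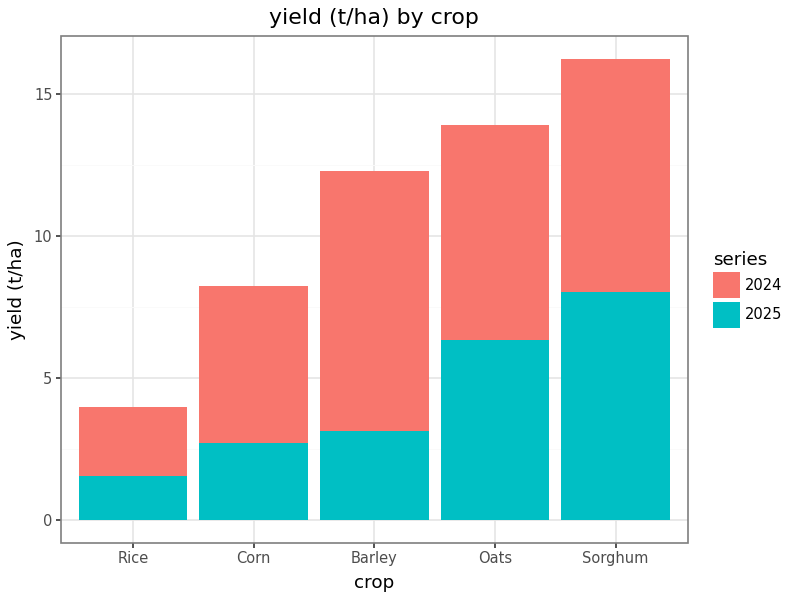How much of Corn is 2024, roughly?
2024 top ≈ 8, bottom ≈ 2; segment ≈ 6.

≈ 6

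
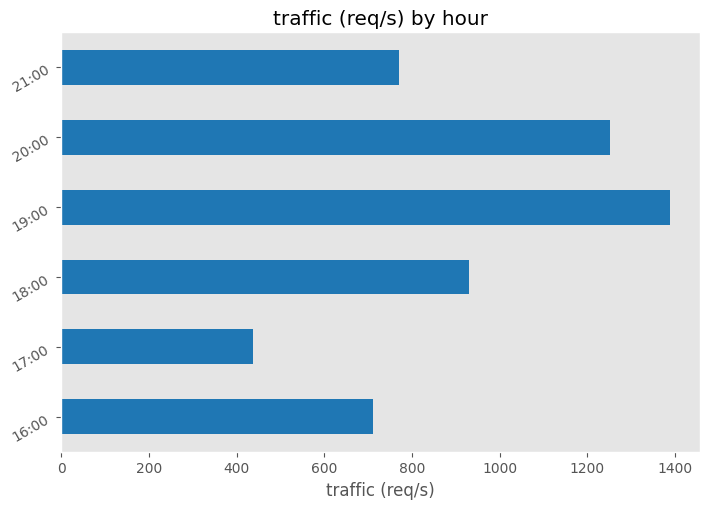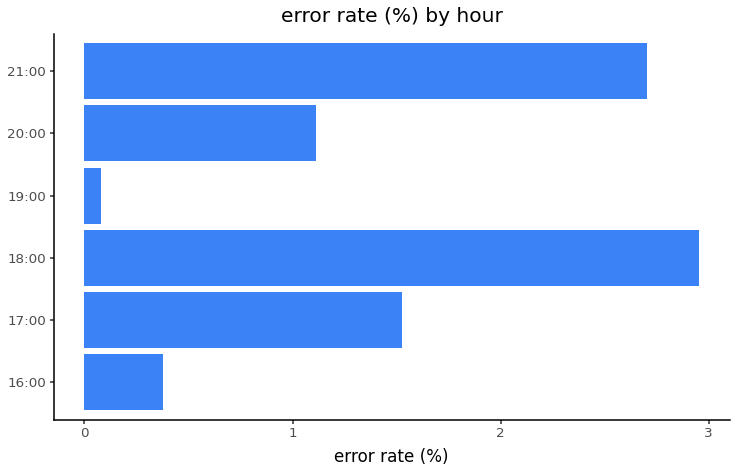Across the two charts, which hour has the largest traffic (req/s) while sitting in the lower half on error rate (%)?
Chart 2 median error rate (%) ≈ 1.5; below-median hours: 16:00, 19:00, 20:00. Among those, 19:00 has the highest traffic (req/s) (≈ 1400).

19:00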